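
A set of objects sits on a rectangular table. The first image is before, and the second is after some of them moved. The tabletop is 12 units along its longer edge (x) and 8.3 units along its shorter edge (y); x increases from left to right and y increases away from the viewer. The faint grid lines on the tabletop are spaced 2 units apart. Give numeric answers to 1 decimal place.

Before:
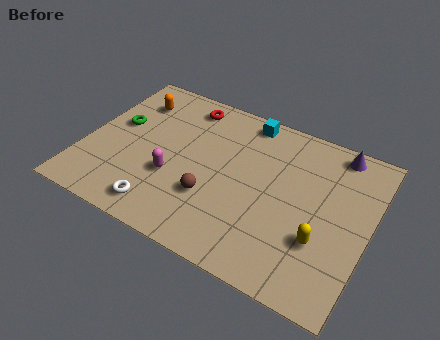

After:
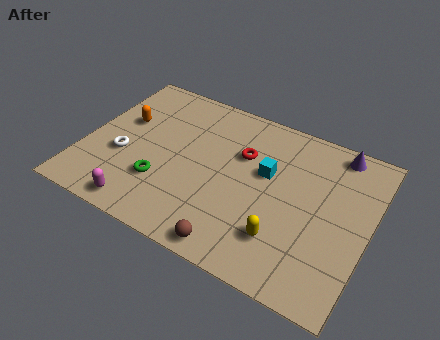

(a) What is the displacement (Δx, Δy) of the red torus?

(2.7, -1.6)

The red torus was at about (3.8, 7.1) and moved to about (6.5, 5.5).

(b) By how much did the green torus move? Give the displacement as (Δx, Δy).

(2.3, -2.3)

The green torus started near (1.2, 4.8) and ended near (3.5, 2.5).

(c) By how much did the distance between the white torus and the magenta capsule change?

+0.8

Before: roughly 1.8 units apart; after: 2.6. That's 0.8 units further apart.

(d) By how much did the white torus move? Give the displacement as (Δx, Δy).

(-2.0, 2.0)

The white torus started near (3.7, 1.2) and ended near (1.7, 3.2).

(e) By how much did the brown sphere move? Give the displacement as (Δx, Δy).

(1.3, -1.9)

The brown sphere started near (5.6, 2.7) and ended near (6.9, 0.8).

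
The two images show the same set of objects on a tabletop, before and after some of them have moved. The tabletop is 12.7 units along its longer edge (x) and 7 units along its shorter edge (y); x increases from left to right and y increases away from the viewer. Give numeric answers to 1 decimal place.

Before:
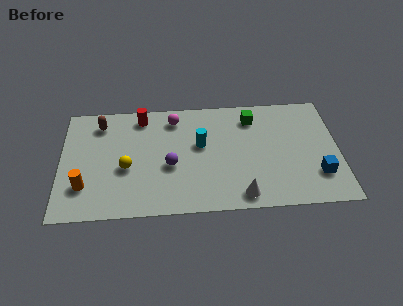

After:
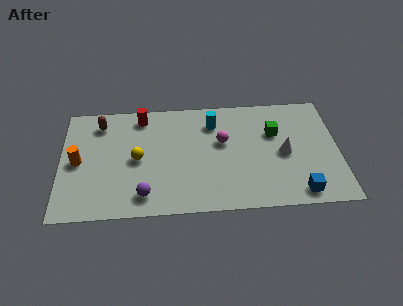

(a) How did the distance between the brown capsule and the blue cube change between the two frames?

-0.4

They were about 10.6 units apart before and 10.2 after — 0.4 units closer together.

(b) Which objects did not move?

the red cylinder and the brown capsule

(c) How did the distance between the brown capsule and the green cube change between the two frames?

+1.1

The distance was about 7.0 in the first image and 8.1 in the second, so they moved 1.1 units further apart.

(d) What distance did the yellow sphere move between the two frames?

0.7

From (3.0, 2.9) to (3.5, 3.4), the yellow sphere covered √(0.5² + 0.5²) ≈ 0.7 units.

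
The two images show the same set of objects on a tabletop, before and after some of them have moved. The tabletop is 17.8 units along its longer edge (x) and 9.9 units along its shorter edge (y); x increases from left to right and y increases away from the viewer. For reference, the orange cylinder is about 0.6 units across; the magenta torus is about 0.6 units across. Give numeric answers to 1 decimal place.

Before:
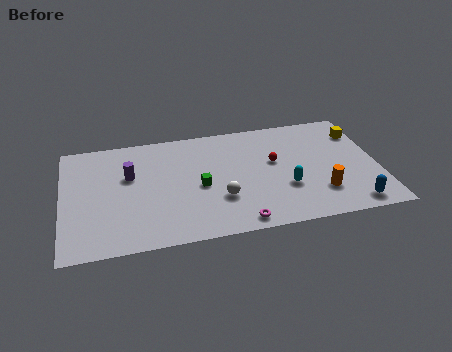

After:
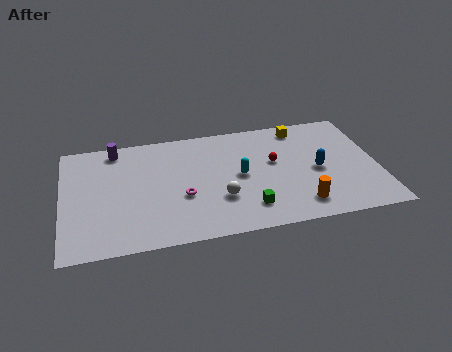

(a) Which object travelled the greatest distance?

the magenta torus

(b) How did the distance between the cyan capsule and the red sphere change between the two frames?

-0.3

The distance was about 2.5 in the first image and 2.2 in the second, so they moved 0.3 units closer together.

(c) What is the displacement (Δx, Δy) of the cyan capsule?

(-2.5, 1.6)

From the two frames, the cyan capsule sits at roughly (12.5, 3.4) before and (10.0, 5.0) after.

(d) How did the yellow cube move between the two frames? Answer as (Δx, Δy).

(-3.3, 1.1)

From the two frames, the yellow cube sits at roughly (17.0, 7.5) before and (13.7, 8.6) after.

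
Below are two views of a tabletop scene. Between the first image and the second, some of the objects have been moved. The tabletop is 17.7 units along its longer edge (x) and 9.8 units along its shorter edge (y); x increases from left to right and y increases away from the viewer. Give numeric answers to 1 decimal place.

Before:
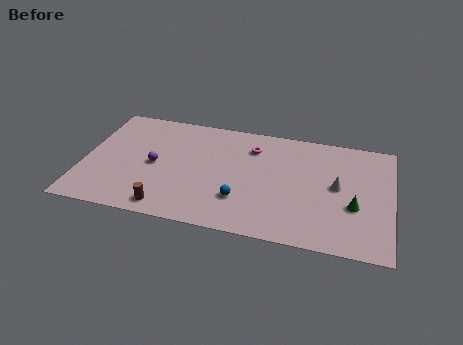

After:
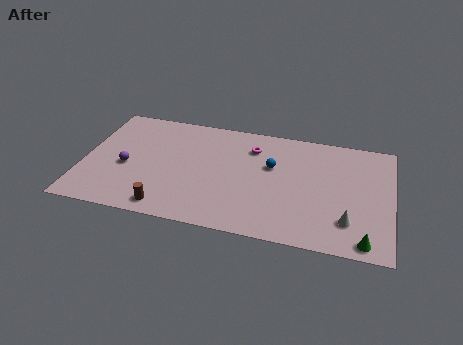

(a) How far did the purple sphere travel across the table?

1.7

The purple sphere was near (4.1, 4.7) before and (2.5, 4.2) after, so it travelled √(1.6² + 0.5²) ≈ 1.7 units.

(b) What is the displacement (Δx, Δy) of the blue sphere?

(1.6, 3.3)

The blue sphere was at about (9.2, 2.8) and moved to about (10.8, 6.1).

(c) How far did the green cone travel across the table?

2.8

The green cone moved from about (15.6, 3.7) to (16.3, 1.0), a distance of √(0.7² + 2.7²) ≈ 2.8.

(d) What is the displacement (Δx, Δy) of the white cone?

(0.7, -2.8)

The white cone was at about (14.6, 5.2) and moved to about (15.3, 2.4).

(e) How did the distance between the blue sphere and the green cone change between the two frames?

+1.0

The distance was about 6.5 in the first image and 7.5 in the second, so they moved 1.0 units further apart.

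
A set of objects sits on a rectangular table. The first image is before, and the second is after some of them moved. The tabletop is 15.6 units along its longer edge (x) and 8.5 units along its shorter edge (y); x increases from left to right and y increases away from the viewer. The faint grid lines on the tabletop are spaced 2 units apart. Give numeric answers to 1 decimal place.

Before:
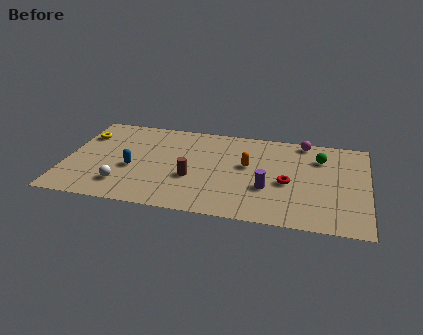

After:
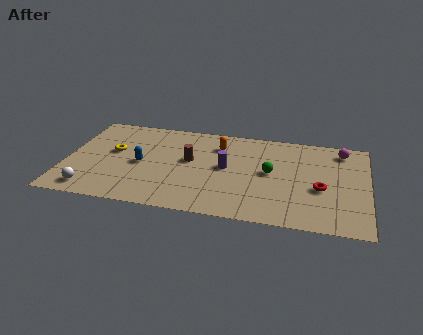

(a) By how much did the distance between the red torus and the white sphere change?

+3.3

The distance was about 8.6 in the first image and 11.9 in the second, so they moved 3.3 units further apart.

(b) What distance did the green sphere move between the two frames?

3.1

From (13.1, 6.3) to (10.6, 4.5), the green sphere covered √(2.5² + 1.8²) ≈ 3.1 units.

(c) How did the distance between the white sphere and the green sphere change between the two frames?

-1.2

The distance was about 10.9 in the first image and 9.7 in the second, so they moved 1.2 units closer together.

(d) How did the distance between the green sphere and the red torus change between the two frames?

-0.3

Before: roughly 3.1 units apart; after: 2.8. That's 0.3 units closer together.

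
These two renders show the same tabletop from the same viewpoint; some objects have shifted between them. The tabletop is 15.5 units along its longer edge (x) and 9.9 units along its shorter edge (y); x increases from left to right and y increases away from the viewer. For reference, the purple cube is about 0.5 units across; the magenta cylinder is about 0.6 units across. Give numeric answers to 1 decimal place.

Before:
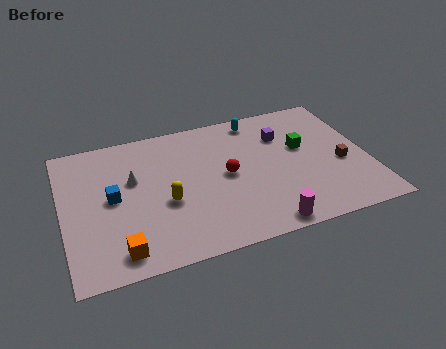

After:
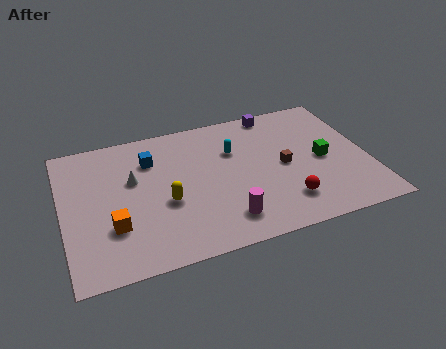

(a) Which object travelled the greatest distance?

the red sphere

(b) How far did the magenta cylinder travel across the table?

2.1

The magenta cylinder was near (9.8, 0.9) before and (7.9, 1.9) after, so it travelled √(1.9² + 1.0²) ≈ 2.1 units.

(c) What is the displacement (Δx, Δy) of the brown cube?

(-2.9, 0.7)

The brown cube was at about (14.1, 4.1) and moved to about (11.2, 4.8).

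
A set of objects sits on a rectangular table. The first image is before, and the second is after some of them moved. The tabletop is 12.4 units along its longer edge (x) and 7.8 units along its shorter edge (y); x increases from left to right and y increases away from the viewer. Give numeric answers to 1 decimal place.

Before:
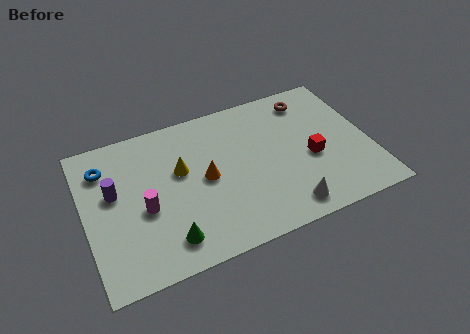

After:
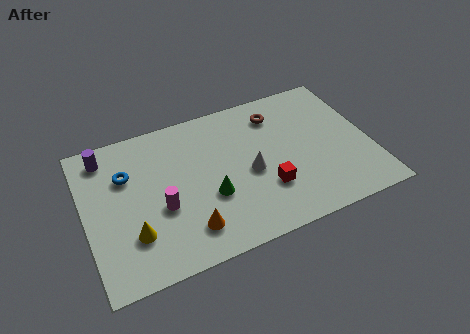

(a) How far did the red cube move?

2.3

The red cube moved from about (9.8, 3.3) to (7.7, 2.4), a distance of √(2.1² + 0.9²) ≈ 2.3.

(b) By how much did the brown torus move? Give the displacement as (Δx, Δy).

(-1.5, -0.3)

From the two frames, the brown torus sits at roughly (10.1, 6.5) before and (8.6, 6.2) after.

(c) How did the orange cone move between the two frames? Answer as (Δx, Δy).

(-1.0, -2.3)

From the two frames, the orange cone sits at roughly (5.2, 3.9) before and (4.2, 1.6) after.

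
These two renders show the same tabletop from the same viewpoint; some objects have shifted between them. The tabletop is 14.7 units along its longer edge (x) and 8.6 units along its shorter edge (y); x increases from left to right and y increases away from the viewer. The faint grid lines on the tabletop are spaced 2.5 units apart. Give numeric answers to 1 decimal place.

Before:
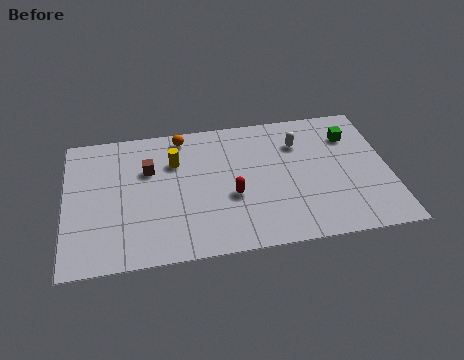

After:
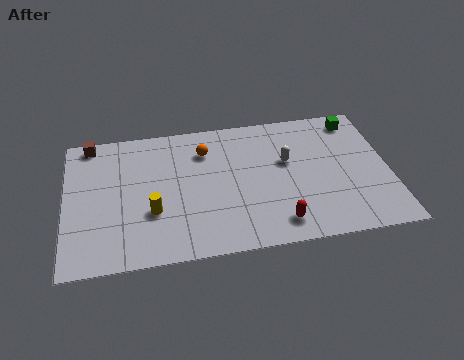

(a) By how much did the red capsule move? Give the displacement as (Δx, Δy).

(2.0, -2.0)

The red capsule started near (7.5, 3.4) and ended near (9.5, 1.4).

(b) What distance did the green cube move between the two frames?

1.0

The green cube was near (13.1, 6.4) before and (13.4, 7.4) after, so it travelled √(0.3² + 1.0²) ≈ 1.0 units.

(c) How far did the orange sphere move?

1.5

The orange sphere moved from about (5.4, 7.6) to (6.4, 6.5), a distance of √(1.0² + 1.1²) ≈ 1.5.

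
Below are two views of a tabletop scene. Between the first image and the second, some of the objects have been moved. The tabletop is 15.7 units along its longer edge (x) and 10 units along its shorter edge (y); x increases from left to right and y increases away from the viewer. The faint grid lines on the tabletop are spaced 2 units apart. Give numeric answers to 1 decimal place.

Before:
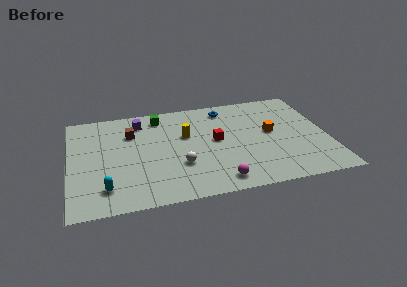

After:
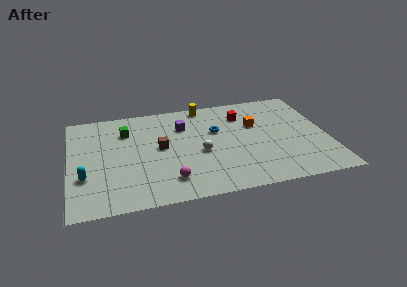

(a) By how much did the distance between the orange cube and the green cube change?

+0.6

The distance was about 7.4 in the first image and 8.0 in the second, so they moved 0.6 units further apart.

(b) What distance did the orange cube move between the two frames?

1.3

The orange cube was near (12.3, 5.4) before and (11.4, 6.4) after, so it travelled √(0.9² + 1.0²) ≈ 1.3 units.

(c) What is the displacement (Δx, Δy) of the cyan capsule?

(-1.2, 1.3)

From the two frames, the cyan capsule sits at roughly (2.1, 2.0) before and (0.9, 3.3) after.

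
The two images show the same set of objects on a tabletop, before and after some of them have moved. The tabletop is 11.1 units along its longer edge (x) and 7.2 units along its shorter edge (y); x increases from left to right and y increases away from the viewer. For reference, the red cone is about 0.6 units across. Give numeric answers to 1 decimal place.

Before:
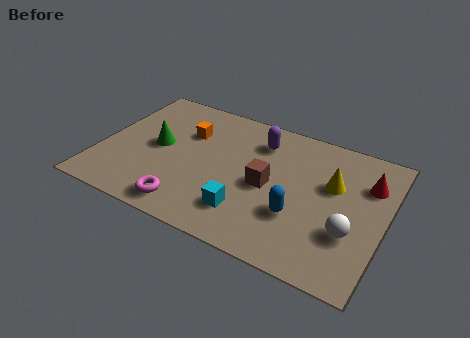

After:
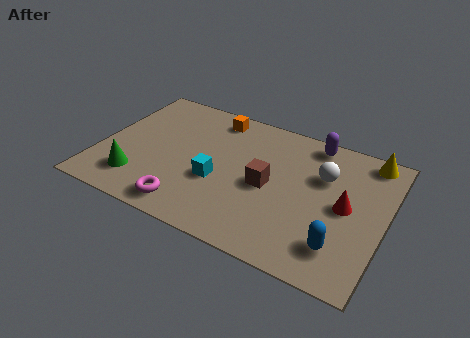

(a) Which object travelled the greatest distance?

the white sphere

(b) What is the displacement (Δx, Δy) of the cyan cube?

(-1.3, 1.1)

The cyan cube started near (6.0, 1.7) and ended near (4.7, 2.8).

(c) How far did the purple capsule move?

2.2

The purple capsule was near (6.0, 5.6) before and (8.0, 6.4) after, so it travelled √(2.0² + 0.8²) ≈ 2.2 units.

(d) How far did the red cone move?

1.7

The red cone moved from about (10.3, 5.1) to (9.6, 3.6), a distance of √(0.7² + 1.5²) ≈ 1.7.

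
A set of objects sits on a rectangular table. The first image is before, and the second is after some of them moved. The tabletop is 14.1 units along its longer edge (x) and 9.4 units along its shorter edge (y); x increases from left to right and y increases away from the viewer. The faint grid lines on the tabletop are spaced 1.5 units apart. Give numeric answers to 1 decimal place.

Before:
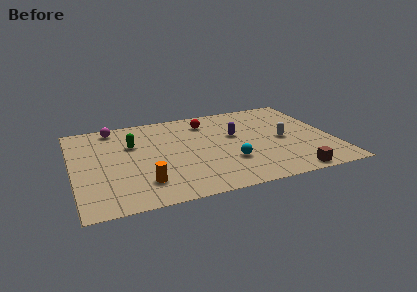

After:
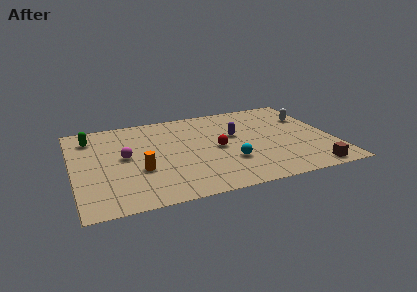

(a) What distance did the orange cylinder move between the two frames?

1.3

From (3.6, 2.1) to (3.5, 3.4), the orange cylinder covered √(0.1² + 1.3²) ≈ 1.3 units.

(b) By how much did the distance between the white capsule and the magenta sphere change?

+0.6

Before: roughly 9.8 units apart; after: 10.4. That's 0.6 units further apart.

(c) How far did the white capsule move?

2.7

From (11.4, 4.4) to (13.1, 6.5), the white capsule covered √(1.7² + 2.1²) ≈ 2.7 units.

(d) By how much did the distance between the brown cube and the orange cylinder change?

+1.4

Before: roughly 7.9 units apart; after: 9.3. That's 1.4 units further apart.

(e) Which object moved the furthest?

the magenta sphere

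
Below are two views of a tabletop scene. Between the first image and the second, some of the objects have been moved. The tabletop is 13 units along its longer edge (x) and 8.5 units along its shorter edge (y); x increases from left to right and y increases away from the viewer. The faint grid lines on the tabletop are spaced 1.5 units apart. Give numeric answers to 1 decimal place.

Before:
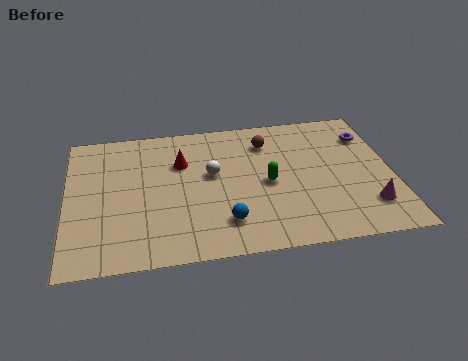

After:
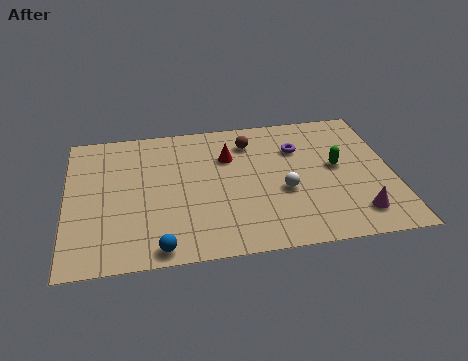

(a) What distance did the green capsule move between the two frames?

2.9

From (8.0, 4.0) to (10.8, 4.6), the green capsule covered √(2.8² + 0.6²) ≈ 2.9 units.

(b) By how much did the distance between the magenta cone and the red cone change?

-1.7

They were about 8.2 units apart before and 6.5 after — 1.7 units closer together.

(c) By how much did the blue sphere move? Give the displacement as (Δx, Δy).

(-2.6, -1.1)

From the two frames, the blue sphere sits at roughly (6.2, 1.9) before and (3.6, 0.8) after.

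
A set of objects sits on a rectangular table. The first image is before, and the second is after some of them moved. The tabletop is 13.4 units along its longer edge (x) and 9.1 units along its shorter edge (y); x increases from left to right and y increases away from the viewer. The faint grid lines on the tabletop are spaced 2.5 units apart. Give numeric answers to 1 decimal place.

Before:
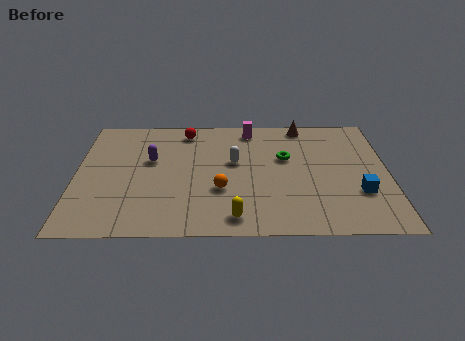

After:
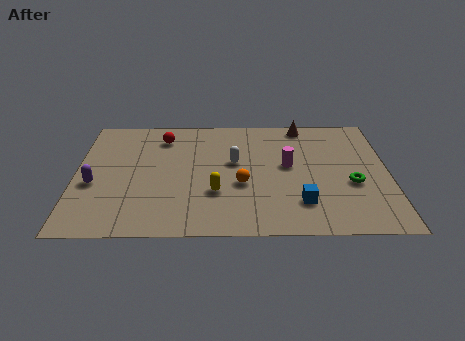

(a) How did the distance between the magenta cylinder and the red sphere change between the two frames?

+3.1

Before: roughly 2.8 units apart; after: 5.9. That's 3.1 units further apart.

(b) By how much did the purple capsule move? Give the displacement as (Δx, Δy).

(-2.4, -1.8)

From the two frames, the purple capsule sits at roughly (3.2, 5.5) before and (0.8, 3.7) after.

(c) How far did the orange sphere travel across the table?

1.0

The orange sphere was near (6.2, 3.2) before and (7.1, 3.6) after, so it travelled √(0.9² + 0.4²) ≈ 1.0 units.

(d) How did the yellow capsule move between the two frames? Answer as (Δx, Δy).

(-0.8, 1.8)

The yellow capsule was at about (6.8, 1.2) and moved to about (6.0, 3.0).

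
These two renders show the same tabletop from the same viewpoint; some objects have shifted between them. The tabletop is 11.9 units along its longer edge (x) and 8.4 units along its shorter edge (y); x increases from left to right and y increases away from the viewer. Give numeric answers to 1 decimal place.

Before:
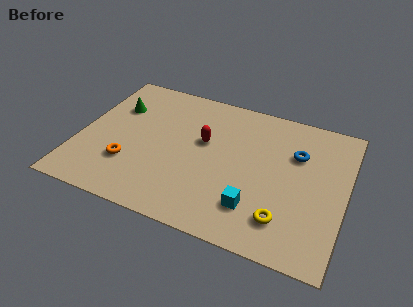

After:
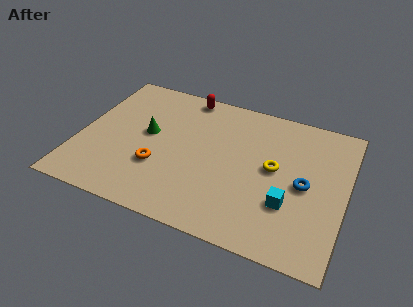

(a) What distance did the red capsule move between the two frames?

2.8

From (5.5, 5.0) to (4.4, 7.6), the red capsule covered √(1.1² + 2.6²) ≈ 2.8 units.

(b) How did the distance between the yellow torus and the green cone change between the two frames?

-3.2

They were about 8.9 units apart before and 5.7 after — 3.2 units closer together.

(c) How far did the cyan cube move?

1.6

The cyan cube moved from about (8.1, 2.0) to (9.5, 2.7), a distance of √(1.4² + 0.7²) ≈ 1.6.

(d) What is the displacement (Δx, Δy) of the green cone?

(1.6, -1.2)

The green cone was at about (1.4, 5.8) and moved to about (3.0, 4.6).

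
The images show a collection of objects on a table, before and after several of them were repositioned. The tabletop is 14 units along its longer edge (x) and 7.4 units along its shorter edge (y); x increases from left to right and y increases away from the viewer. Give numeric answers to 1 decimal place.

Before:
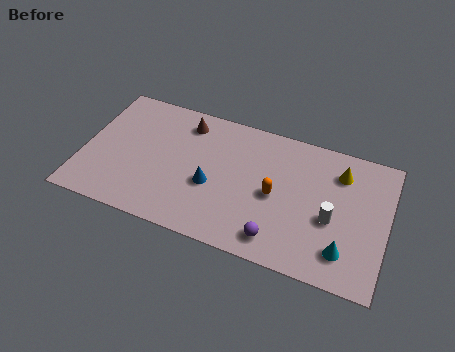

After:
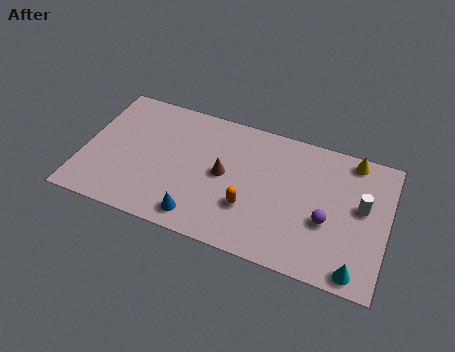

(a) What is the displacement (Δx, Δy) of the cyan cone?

(0.6, -0.8)

The cyan cone was at about (12.2, 1.6) and moved to about (12.8, 0.8).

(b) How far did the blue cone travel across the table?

1.9

From (6.0, 3.0) to (5.6, 1.1), the blue cone covered √(0.4² + 1.9²) ≈ 1.9 units.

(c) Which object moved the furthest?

the brown cone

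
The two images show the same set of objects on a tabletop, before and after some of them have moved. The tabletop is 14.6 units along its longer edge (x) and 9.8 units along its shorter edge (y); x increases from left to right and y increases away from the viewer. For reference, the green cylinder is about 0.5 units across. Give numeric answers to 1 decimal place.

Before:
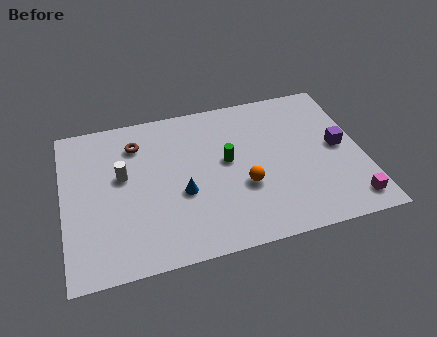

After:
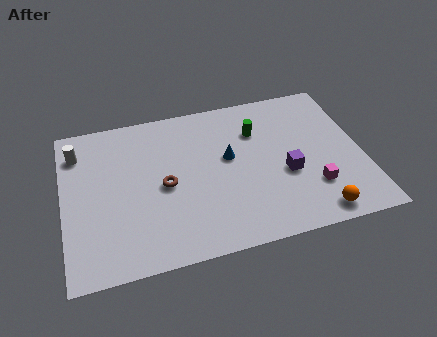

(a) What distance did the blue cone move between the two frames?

2.9

The blue cone was near (5.7, 3.9) before and (8.1, 5.6) after, so it travelled √(2.4² + 1.7²) ≈ 2.9 units.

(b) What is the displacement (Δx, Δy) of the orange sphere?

(3.3, -2.5)

The orange sphere was at about (8.7, 3.6) and moved to about (12.0, 1.1).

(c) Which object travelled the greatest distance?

the orange sphere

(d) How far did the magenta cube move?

2.1

The magenta cube was near (13.7, 1.4) before and (12.0, 2.7) after, so it travelled √(1.7² + 1.3²) ≈ 2.1 units.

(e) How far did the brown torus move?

3.2

The brown torus moved from about (3.7, 7.6) to (4.9, 4.6), a distance of √(1.2² + 3.0²) ≈ 3.2.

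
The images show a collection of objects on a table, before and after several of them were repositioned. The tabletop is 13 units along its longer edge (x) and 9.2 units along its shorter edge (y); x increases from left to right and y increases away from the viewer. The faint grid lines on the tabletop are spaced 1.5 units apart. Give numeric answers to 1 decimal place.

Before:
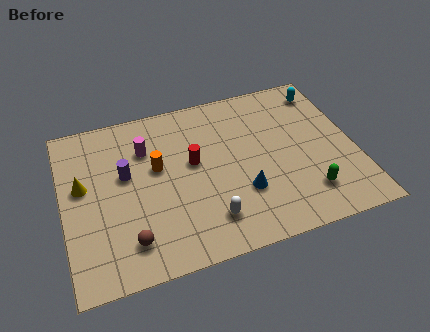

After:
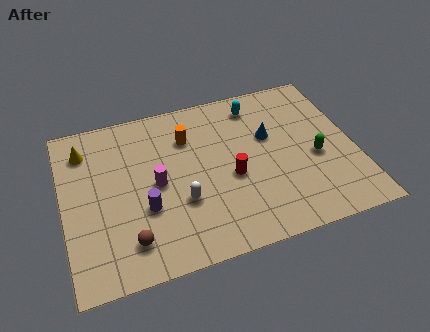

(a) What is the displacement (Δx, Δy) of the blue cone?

(1.5, 2.8)

The blue cone started near (7.8, 2.9) and ended near (9.3, 5.7).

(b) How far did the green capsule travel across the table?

2.0

From (10.6, 2.0) to (11.2, 3.9), the green capsule covered √(0.6² + 1.9²) ≈ 2.0 units.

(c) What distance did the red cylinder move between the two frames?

2.1

The red cylinder moved from about (5.8, 5.2) to (7.4, 3.9), a distance of √(1.6² + 1.3²) ≈ 2.1.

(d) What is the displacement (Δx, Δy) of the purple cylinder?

(0.7, -2.1)

From the two frames, the purple cylinder sits at roughly (2.8, 5.4) before and (3.5, 3.3) after.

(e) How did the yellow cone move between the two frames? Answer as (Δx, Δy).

(0.2, 2.0)

The yellow cone was at about (0.9, 5.3) and moved to about (1.1, 7.3).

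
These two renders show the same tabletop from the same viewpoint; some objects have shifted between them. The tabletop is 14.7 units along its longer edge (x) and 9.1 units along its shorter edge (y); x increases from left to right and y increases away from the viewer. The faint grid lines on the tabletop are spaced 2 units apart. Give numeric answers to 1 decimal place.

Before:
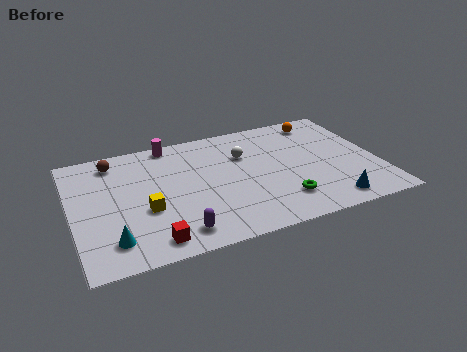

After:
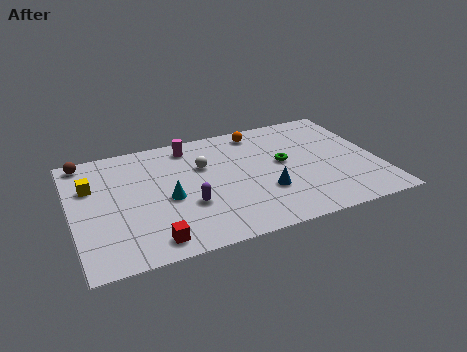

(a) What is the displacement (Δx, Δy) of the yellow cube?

(-2.4, 2.6)

The yellow cube was at about (3.4, 3.5) and moved to about (1.0, 6.1).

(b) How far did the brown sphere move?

1.5

The brown sphere moved from about (2.2, 7.7) to (0.8, 8.2), a distance of √(1.4² + 0.5²) ≈ 1.5.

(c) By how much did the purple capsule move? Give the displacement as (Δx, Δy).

(0.7, 1.8)

The purple capsule was at about (4.7, 1.4) and moved to about (5.4, 3.2).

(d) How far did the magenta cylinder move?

1.0

From (5.0, 8.3) to (5.9, 7.8), the magenta cylinder covered √(0.9² + 0.5²) ≈ 1.0 units.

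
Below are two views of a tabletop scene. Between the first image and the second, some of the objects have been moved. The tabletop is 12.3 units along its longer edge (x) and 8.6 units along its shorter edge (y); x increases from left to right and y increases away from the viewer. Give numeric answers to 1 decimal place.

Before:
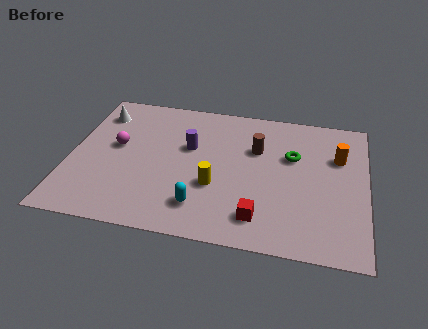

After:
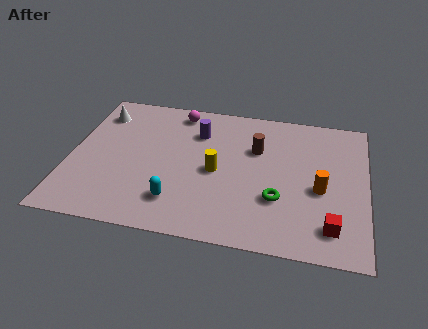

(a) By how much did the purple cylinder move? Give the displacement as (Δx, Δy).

(0.3, 1.0)

The purple cylinder started near (4.9, 5.3) and ended near (5.2, 6.3).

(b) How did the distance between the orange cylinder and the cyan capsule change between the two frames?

-0.7

They were about 6.8 units apart before and 6.1 after — 0.7 units closer together.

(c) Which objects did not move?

the brown cylinder and the white cone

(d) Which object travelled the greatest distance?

the magenta sphere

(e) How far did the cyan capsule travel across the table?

1.0

The cyan capsule was near (5.6, 1.8) before and (4.6, 1.9) after, so it travelled √(1.0² + 0.1²) ≈ 1.0 units.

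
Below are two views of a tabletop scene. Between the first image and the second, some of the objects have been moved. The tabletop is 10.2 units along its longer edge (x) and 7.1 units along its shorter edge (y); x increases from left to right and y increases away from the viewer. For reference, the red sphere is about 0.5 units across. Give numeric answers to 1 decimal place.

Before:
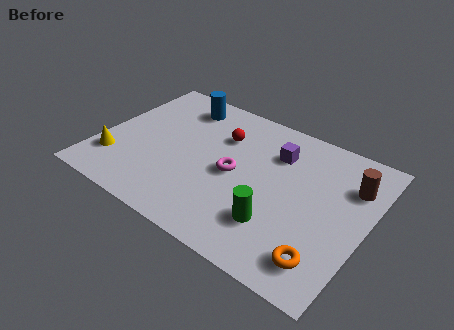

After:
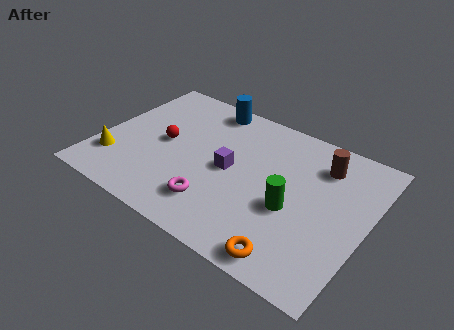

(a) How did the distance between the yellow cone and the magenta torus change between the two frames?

-0.7

The distance was about 4.7 in the first image and 4.0 in the second, so they moved 0.7 units closer together.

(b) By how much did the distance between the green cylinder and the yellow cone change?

+0.5

Before: roughly 6.3 units apart; after: 6.8. That's 0.5 units further apart.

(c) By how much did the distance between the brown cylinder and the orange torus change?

+0.9

Before: roughly 3.8 units apart; after: 4.7. That's 0.9 units further apart.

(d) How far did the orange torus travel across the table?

1.2

The orange torus moved from about (9.0, 1.3) to (7.9, 0.8), a distance of √(1.1² + 0.5²) ≈ 1.2.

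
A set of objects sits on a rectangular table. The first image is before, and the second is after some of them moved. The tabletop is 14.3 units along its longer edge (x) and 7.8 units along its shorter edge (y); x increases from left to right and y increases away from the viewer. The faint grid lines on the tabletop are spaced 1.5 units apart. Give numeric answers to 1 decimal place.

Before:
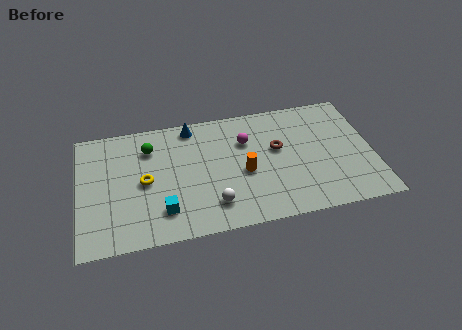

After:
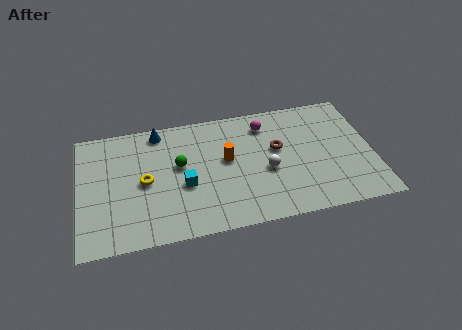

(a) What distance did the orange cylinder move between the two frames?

1.3

The orange cylinder was near (8.0, 3.4) before and (7.2, 4.4) after, so it travelled √(0.8² + 1.0²) ≈ 1.3 units.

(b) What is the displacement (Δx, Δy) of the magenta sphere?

(1.0, 0.9)

From the two frames, the magenta sphere sits at roughly (8.2, 5.4) before and (9.2, 6.3) after.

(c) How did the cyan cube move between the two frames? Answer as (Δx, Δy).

(1.1, 1.4)

The cyan cube started near (4.0, 1.8) and ended near (5.1, 3.2).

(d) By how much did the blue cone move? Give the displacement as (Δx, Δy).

(-1.6, 0.0)

The blue cone was at about (5.6, 6.9) and moved to about (4.0, 6.9).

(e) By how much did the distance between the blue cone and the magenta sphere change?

+2.2

They were about 3.0 units apart before and 5.2 after — 2.2 units further apart.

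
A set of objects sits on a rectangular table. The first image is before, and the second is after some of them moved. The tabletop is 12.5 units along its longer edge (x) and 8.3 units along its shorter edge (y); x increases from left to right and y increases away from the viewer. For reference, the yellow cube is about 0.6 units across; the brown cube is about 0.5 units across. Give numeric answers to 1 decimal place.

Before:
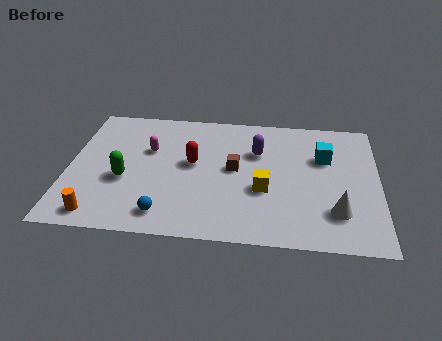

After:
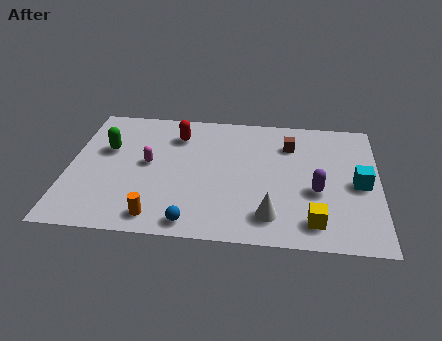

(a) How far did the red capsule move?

1.9

The red capsule moved from about (5.0, 4.6) to (4.3, 6.4), a distance of √(0.7² + 1.8²) ≈ 1.9.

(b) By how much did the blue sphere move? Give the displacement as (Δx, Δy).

(1.1, -0.4)

The blue sphere was at about (4.0, 1.3) and moved to about (5.1, 0.9).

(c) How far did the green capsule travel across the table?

2.1

The green capsule moved from about (2.3, 3.3) to (1.5, 5.2), a distance of √(0.8² + 1.9²) ≈ 2.1.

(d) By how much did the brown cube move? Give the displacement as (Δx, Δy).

(2.2, 1.8)

The brown cube was at about (6.7, 4.4) and moved to about (8.9, 6.2).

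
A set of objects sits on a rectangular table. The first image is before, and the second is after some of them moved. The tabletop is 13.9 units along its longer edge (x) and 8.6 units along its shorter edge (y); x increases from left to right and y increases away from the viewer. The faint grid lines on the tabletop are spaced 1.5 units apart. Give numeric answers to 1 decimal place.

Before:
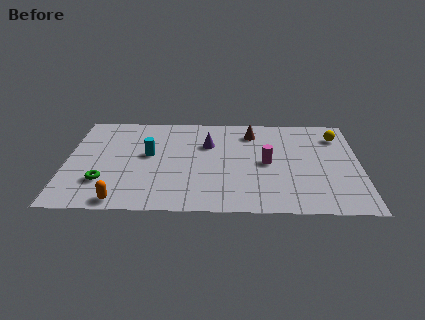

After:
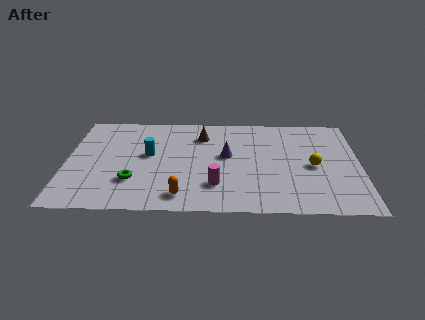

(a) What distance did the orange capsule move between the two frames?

2.8

From (2.7, 0.8) to (5.5, 1.3), the orange capsule covered √(2.8² + 0.5²) ≈ 2.8 units.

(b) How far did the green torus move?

1.4

The green torus was near (1.8, 2.4) before and (3.2, 2.5) after, so it travelled √(1.4² + 0.1²) ≈ 1.4 units.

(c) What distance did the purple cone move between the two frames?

1.3

The purple cone moved from about (6.7, 5.8) to (7.6, 4.8), a distance of √(0.9² + 1.0²) ≈ 1.3.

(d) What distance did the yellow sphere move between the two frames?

3.0

The yellow sphere moved from about (12.9, 6.7) to (11.7, 4.0), a distance of √(1.2² + 2.7²) ≈ 3.0.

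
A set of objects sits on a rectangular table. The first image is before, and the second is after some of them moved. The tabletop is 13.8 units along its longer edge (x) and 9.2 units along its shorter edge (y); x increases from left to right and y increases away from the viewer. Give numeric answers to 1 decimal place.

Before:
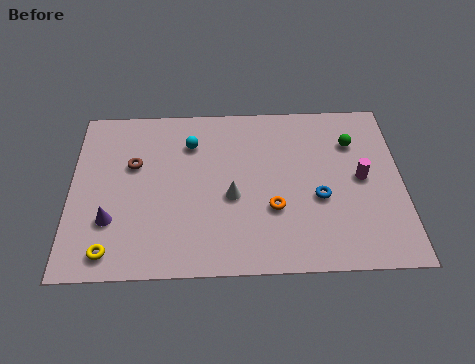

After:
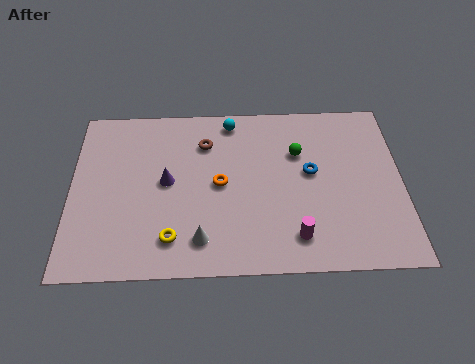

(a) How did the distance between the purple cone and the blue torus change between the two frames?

-2.6

They were about 8.6 units apart before and 6.0 after — 2.6 units closer together.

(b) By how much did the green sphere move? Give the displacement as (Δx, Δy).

(-2.3, -0.5)

The green sphere was at about (11.8, 6.7) and moved to about (9.5, 6.2).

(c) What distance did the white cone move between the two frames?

2.6

The white cone was near (6.7, 3.9) before and (5.4, 1.7) after, so it travelled √(1.3² + 2.2²) ≈ 2.6 units.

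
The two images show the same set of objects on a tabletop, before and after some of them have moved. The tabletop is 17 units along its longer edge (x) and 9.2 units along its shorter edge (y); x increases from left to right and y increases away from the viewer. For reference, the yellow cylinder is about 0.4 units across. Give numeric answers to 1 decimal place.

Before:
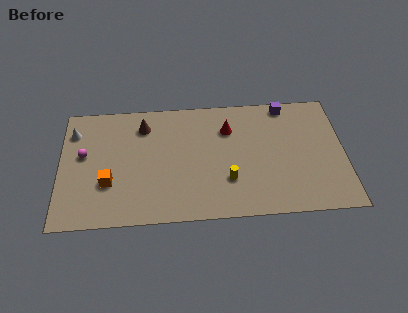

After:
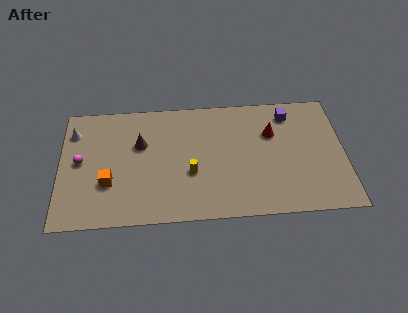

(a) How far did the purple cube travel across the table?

0.7

From (13.6, 8.3) to (13.8, 7.6), the purple cube covered √(0.2² + 0.7²) ≈ 0.7 units.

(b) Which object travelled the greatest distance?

the red cone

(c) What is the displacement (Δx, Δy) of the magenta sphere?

(-0.2, -0.5)

From the two frames, the magenta sphere sits at roughly (1.4, 5.3) before and (1.2, 4.8) after.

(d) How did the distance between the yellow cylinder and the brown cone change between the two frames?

-2.9

Before: roughly 6.7 units apart; after: 3.8. That's 2.9 units closer together.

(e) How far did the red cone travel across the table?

2.6

The red cone was near (10.1, 6.7) before and (12.7, 6.2) after, so it travelled √(2.6² + 0.5²) ≈ 2.6 units.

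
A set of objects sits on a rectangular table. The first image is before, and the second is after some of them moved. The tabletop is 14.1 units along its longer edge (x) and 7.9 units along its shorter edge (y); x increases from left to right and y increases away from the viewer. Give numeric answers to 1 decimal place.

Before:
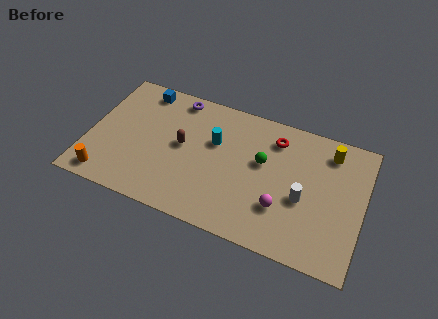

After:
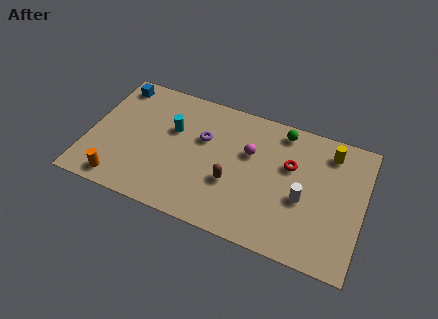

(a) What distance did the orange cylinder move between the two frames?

0.7

The orange cylinder moved from about (1.2, 1.0) to (1.9, 1.0), a distance of √(0.7² + 0.0²) ≈ 0.7.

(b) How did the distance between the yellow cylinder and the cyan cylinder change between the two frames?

+2.1

They were about 6.0 units apart before and 8.1 after — 2.1 units further apart.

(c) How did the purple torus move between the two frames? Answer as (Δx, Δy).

(1.6, -2.0)

From the two frames, the purple torus sits at roughly (4.2, 7.0) before and (5.8, 5.0) after.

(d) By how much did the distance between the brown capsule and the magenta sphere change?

-3.4

Before: roughly 5.6 units apart; after: 2.2. That's 3.4 units closer together.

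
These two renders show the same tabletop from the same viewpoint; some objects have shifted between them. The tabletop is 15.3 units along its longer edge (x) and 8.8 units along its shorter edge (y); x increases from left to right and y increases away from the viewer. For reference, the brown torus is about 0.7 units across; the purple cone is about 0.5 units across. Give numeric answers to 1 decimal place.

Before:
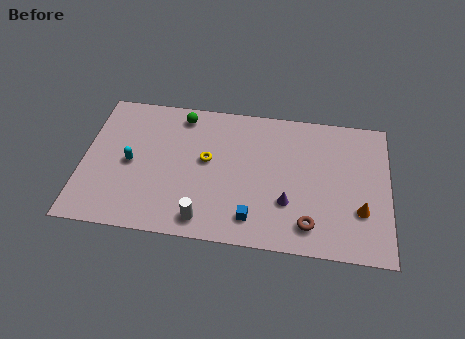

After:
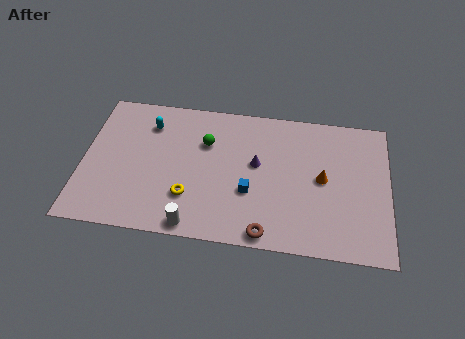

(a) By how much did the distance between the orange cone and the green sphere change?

-4.2

The distance was about 10.3 in the first image and 6.1 in the second, so they moved 4.2 units closer together.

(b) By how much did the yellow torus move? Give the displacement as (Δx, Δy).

(-0.8, -2.4)

The yellow torus was at about (6.2, 4.9) and moved to about (5.4, 2.5).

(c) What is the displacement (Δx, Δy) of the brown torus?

(-2.1, -0.8)

The brown torus started near (11.4, 1.6) and ended near (9.3, 0.8).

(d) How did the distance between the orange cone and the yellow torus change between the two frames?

-1.1

They were about 8.0 units apart before and 6.9 after — 1.1 units closer together.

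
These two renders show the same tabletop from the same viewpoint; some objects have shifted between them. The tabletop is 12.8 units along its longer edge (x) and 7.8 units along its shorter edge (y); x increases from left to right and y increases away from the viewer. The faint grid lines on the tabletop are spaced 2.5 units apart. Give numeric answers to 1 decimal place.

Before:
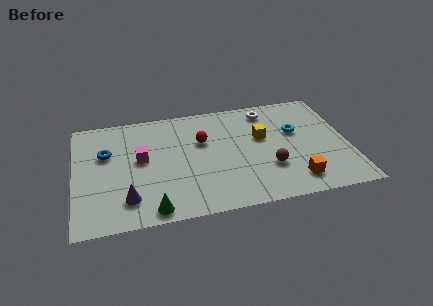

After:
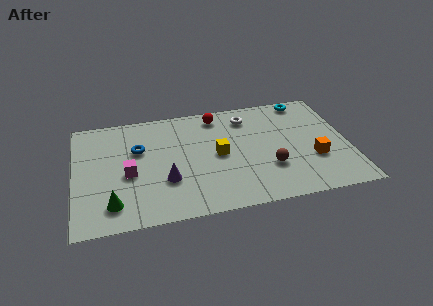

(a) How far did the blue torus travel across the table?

1.5

The blue torus moved from about (1.5, 5.0) to (3.0, 5.0), a distance of √(1.5² + 0.0²) ≈ 1.5.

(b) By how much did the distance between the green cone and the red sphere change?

+2.4

Before: roughly 4.9 units apart; after: 7.3. That's 2.4 units further apart.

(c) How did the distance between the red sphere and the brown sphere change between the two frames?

+0.8

Before: roughly 3.9 units apart; after: 4.7. That's 0.8 units further apart.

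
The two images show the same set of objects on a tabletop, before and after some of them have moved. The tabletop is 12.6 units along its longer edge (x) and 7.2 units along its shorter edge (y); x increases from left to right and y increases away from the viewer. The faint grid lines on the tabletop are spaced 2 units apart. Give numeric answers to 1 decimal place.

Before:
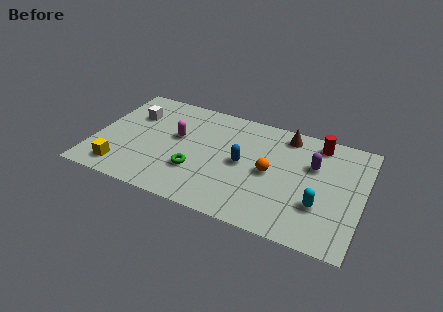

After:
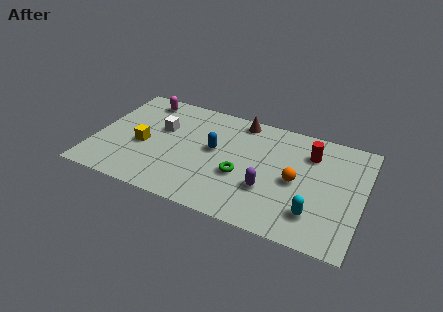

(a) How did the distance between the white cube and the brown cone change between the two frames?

-3.2

They were about 7.3 units apart before and 4.1 after — 3.2 units closer together.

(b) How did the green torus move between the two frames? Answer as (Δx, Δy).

(2.1, 0.5)

The green torus started near (4.9, 2.3) and ended near (7.0, 2.8).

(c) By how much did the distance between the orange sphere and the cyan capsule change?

-0.7

The distance was about 2.7 in the first image and 2.0 in the second, so they moved 0.7 units closer together.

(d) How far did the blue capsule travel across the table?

1.5

The blue capsule moved from about (7.0, 3.6) to (5.6, 4.0), a distance of √(1.4² + 0.4²) ≈ 1.5.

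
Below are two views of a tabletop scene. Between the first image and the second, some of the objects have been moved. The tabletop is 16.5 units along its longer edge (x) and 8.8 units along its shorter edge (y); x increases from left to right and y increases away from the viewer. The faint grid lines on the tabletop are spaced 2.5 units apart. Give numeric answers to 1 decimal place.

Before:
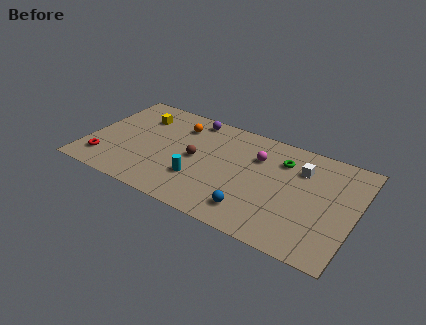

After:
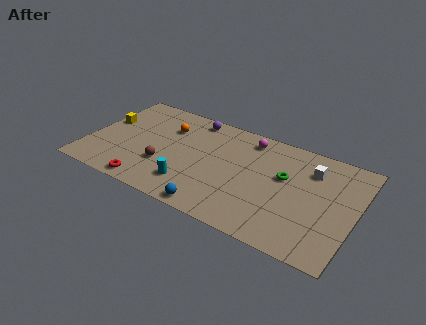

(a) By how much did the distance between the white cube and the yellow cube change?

+2.7

Before: roughly 10.2 units apart; after: 12.9. That's 2.7 units further apart.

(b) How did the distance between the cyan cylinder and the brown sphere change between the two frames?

+0.3

The distance was about 1.7 in the first image and 2.0 in the second, so they moved 0.3 units further apart.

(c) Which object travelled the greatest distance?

the red torus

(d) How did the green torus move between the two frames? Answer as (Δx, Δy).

(0.3, -1.3)

The green torus started near (11.8, 6.6) and ended near (12.1, 5.3).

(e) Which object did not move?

the purple sphere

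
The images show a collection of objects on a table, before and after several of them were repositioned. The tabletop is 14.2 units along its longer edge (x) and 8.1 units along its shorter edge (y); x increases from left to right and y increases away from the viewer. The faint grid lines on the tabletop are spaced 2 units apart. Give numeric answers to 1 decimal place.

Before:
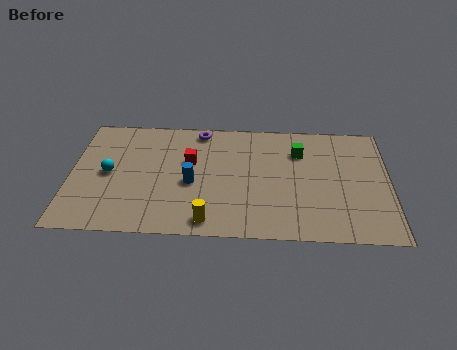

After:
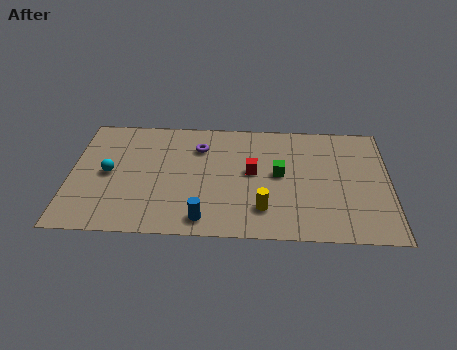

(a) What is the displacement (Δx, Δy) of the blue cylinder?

(0.6, -2.4)

From the two frames, the blue cylinder sits at roughly (5.4, 3.5) before and (6.0, 1.1) after.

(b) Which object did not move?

the cyan sphere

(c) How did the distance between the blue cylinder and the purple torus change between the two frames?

+1.2

Before: roughly 3.7 units apart; after: 4.9. That's 1.2 units further apart.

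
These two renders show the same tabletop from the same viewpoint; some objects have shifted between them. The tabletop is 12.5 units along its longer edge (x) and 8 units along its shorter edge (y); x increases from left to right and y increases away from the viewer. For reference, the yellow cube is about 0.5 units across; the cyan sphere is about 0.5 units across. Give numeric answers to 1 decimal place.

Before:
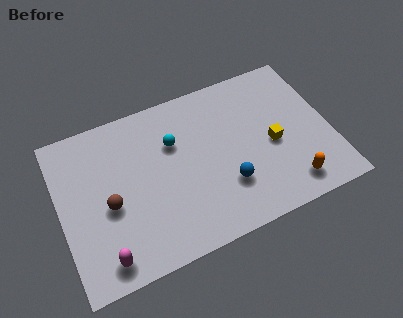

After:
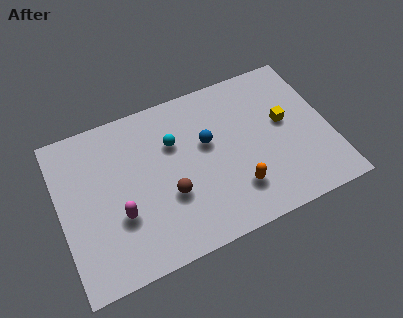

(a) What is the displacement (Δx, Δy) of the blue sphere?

(-0.6, 2.4)

From the two frames, the blue sphere sits at roughly (7.5, 2.4) before and (6.9, 4.8) after.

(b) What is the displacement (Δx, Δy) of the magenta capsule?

(0.9, 1.7)

The magenta capsule started near (1.7, 1.1) and ended near (2.6, 2.8).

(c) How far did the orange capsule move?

2.5

From (10.3, 1.3) to (7.9, 2.0), the orange capsule covered √(2.4² + 0.7²) ≈ 2.5 units.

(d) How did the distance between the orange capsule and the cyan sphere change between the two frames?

-2.2

The distance was about 6.4 in the first image and 4.2 in the second, so they moved 2.2 units closer together.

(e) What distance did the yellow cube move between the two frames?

1.1

The yellow cube was near (9.8, 3.6) before and (10.5, 4.5) after, so it travelled √(0.7² + 0.9²) ≈ 1.1 units.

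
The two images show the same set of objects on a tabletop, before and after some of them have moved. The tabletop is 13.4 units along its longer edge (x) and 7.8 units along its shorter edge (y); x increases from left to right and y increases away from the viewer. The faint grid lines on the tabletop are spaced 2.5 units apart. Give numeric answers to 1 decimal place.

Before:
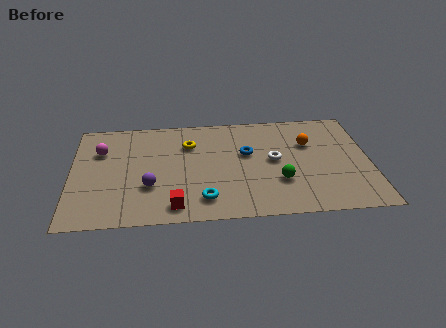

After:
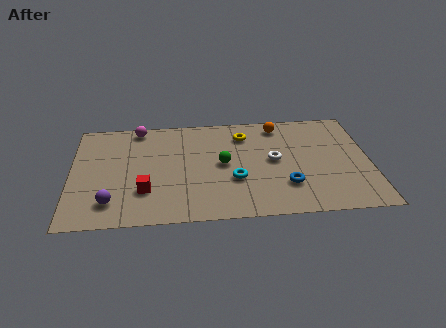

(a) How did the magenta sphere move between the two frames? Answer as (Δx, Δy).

(1.7, 1.6)

From the two frames, the magenta sphere sits at roughly (1.3, 5.4) before and (3.0, 7.0) after.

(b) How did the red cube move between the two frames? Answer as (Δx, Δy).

(-1.3, 1.2)

The red cube was at about (4.6, 1.1) and moved to about (3.3, 2.3).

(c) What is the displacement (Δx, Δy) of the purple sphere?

(-1.7, -1.0)

The purple sphere was at about (3.5, 2.6) and moved to about (1.8, 1.6).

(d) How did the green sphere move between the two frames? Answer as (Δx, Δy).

(-2.5, 1.5)

From the two frames, the green sphere sits at roughly (9.3, 2.5) before and (6.8, 4.0) after.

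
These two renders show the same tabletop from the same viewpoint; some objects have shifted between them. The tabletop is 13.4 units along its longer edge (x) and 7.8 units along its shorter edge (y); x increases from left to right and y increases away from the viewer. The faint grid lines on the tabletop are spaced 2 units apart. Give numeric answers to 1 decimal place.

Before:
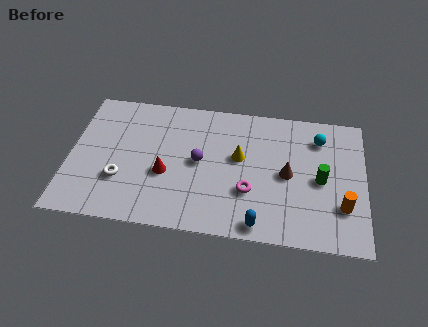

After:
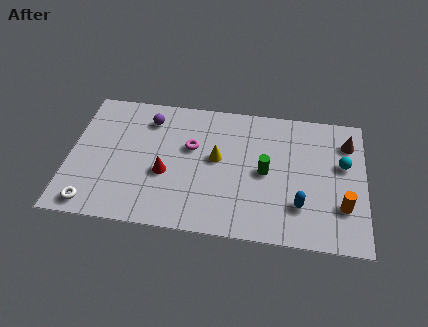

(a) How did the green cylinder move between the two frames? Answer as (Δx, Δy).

(-2.5, 0.1)

The green cylinder was at about (11.4, 3.7) and moved to about (8.9, 3.8).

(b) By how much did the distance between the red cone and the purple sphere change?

+1.5

The distance was about 1.7 in the first image and 3.2 in the second, so they moved 1.5 units further apart.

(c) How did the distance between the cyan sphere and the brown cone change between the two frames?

-1.4

Before: roughly 2.7 units apart; after: 1.3. That's 1.4 units closer together.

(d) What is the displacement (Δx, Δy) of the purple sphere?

(-2.4, 2.2)

From the two frames, the purple sphere sits at roughly (5.9, 4.0) before and (3.5, 6.2) after.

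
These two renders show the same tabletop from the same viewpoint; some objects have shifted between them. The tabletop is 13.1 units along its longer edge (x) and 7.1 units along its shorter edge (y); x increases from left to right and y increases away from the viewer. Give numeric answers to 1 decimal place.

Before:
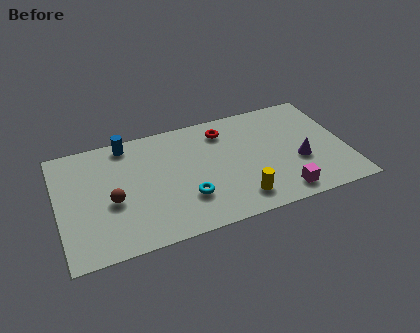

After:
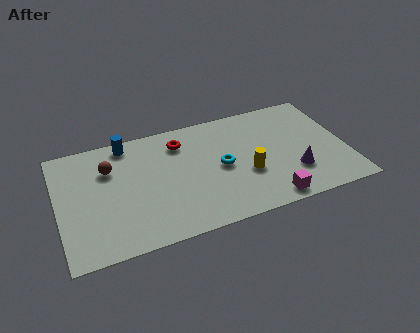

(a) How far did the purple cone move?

0.7

From (10.9, 2.7) to (10.6, 2.1), the purple cone covered √(0.3² + 0.6²) ≈ 0.7 units.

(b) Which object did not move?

the blue cylinder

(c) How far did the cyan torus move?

2.2

The cyan torus was near (5.7, 2.1) before and (7.4, 3.5) after, so it travelled √(1.7² + 1.4²) ≈ 2.2 units.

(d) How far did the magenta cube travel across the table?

0.6

The magenta cube was near (9.9, 1.0) before and (9.3, 0.8) after, so it travelled √(0.6² + 0.2²) ≈ 0.6 units.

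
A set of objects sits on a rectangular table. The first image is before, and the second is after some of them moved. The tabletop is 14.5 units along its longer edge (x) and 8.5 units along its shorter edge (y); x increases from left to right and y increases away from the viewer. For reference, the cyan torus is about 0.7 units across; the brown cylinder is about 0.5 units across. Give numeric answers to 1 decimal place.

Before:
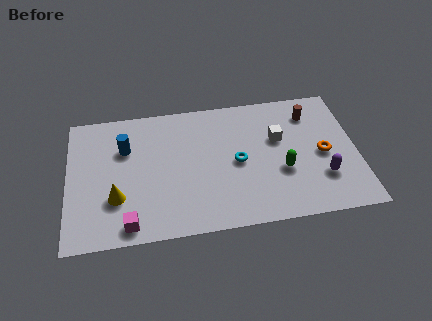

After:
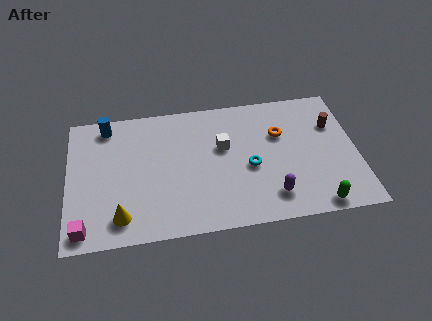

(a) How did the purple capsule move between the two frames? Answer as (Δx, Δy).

(-2.6, -0.8)

From the two frames, the purple capsule sits at roughly (12.7, 2.5) before and (10.1, 1.7) after.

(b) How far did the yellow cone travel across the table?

1.2

The yellow cone was near (2.4, 2.7) before and (2.6, 1.5) after, so it travelled √(0.2² + 1.2²) ≈ 1.2 units.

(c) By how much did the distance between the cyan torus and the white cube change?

-0.4

Before: roughly 2.4 units apart; after: 2.0. That's 0.4 units closer together.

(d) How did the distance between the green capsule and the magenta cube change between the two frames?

+3.5

Before: roughly 8.0 units apart; after: 11.5. That's 3.5 units further apart.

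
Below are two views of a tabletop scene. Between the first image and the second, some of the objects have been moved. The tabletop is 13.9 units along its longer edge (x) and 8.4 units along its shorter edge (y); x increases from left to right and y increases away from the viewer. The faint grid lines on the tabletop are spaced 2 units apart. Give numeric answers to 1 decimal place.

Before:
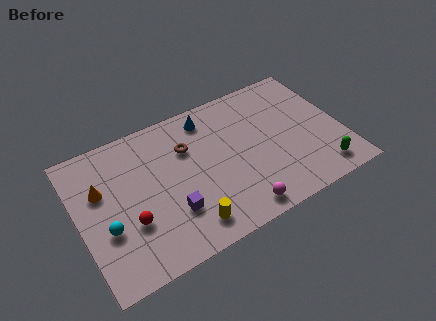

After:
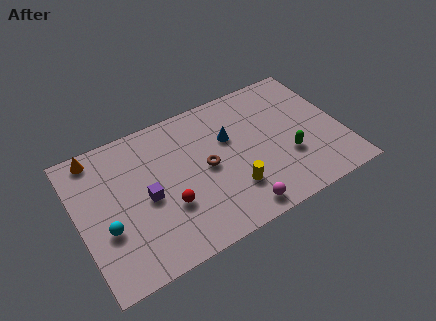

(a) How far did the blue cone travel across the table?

1.9

The blue cone moved from about (7.2, 7.1) to (8.1, 5.4), a distance of √(0.9² + 1.7²) ≈ 1.9.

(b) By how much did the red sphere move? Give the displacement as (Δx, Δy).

(2.0, 0.0)

The red sphere was at about (2.5, 2.9) and moved to about (4.5, 2.9).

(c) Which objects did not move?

the magenta sphere and the cyan sphere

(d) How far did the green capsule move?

2.2

The green capsule was near (12.4, 1.3) before and (10.9, 2.9) after, so it travelled √(1.5² + 1.6²) ≈ 2.2 units.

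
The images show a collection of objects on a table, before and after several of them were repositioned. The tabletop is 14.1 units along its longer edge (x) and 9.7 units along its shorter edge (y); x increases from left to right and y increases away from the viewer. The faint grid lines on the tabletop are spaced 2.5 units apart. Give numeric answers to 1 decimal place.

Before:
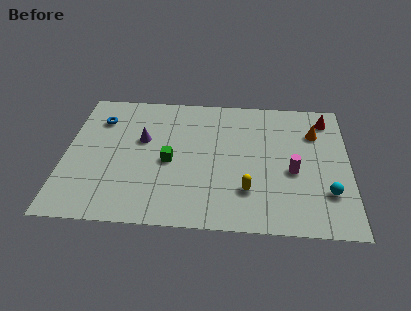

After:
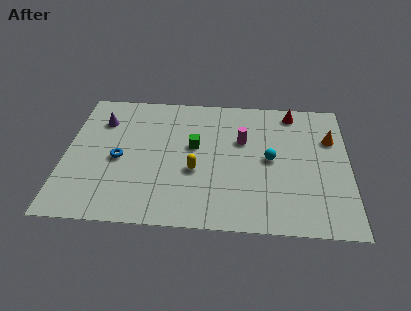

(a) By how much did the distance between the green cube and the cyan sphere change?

-4.1

Before: roughly 8.0 units apart; after: 3.9. That's 4.1 units closer together.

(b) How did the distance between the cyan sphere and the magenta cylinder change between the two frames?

-0.3

Before: roughly 2.2 units apart; after: 1.9. That's 0.3 units closer together.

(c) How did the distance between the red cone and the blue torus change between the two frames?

-1.9

The distance was about 11.4 in the first image and 9.5 in the second, so they moved 1.9 units closer together.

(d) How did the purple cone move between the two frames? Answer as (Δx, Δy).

(-2.1, 1.3)

The purple cone started near (3.8, 5.9) and ended near (1.7, 7.2).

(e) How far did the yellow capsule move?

2.9

From (9.1, 2.6) to (6.5, 3.8), the yellow capsule covered √(2.6² + 1.2²) ≈ 2.9 units.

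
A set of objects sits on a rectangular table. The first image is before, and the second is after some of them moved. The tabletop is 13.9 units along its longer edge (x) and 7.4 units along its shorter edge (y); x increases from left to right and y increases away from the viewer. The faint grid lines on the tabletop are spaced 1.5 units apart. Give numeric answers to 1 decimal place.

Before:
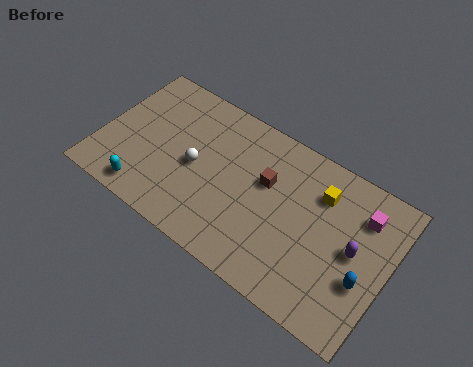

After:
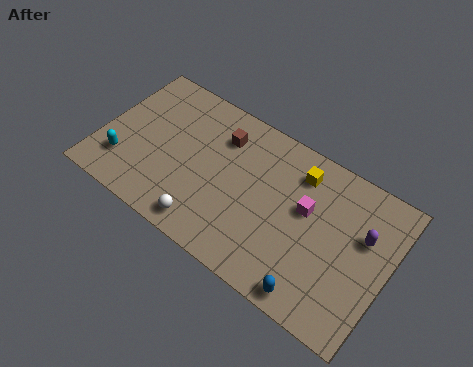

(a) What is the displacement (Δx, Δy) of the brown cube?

(-2.4, 1.0)

The brown cube started near (7.9, 4.6) and ended near (5.5, 5.6).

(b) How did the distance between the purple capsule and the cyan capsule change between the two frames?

+1.5

They were about 10.1 units apart before and 11.6 after — 1.5 units further apart.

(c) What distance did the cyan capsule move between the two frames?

1.6

The cyan capsule was near (2.6, 1.0) before and (1.3, 1.9) after, so it travelled √(1.3² + 0.9²) ≈ 1.6 units.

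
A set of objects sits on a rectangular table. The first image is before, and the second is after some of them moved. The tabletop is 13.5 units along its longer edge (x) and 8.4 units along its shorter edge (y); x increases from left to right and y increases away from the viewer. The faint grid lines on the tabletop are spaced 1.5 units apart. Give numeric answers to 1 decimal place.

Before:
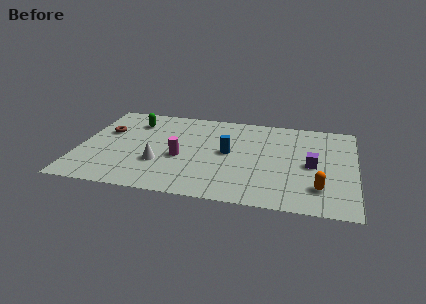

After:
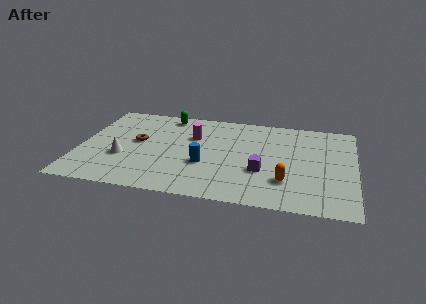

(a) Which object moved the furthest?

the purple cube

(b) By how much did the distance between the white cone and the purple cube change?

-0.7

They were about 7.5 units apart before and 6.8 after — 0.7 units closer together.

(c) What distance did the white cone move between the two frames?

1.8

The white cone was near (4.0, 2.8) before and (2.2, 3.0) after, so it travelled √(1.8² + 0.2²) ≈ 1.8 units.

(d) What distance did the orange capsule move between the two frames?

1.6

The orange capsule moved from about (11.8, 2.0) to (10.2, 2.3), a distance of √(1.6² + 0.3²) ≈ 1.6.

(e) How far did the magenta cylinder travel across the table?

2.2

The magenta cylinder moved from about (5.0, 3.5) to (5.5, 5.6), a distance of √(0.5² + 2.1²) ≈ 2.2.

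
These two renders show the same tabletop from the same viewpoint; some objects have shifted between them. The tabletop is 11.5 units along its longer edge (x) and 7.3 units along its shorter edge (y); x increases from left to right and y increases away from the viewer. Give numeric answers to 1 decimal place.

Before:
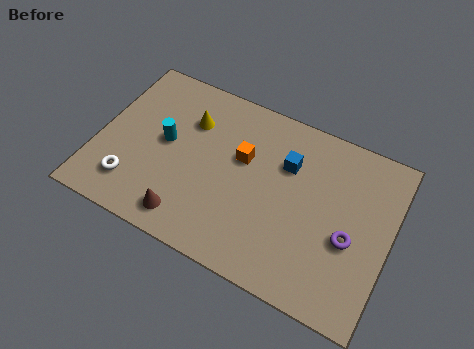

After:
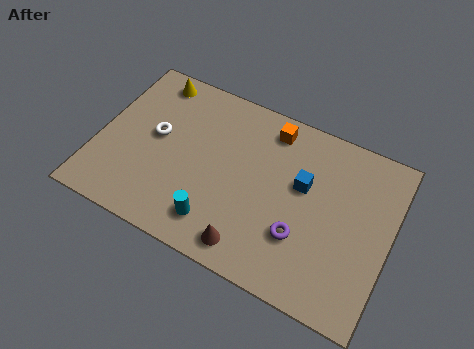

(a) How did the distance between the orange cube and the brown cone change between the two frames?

+1.4

Before: roughly 3.8 units apart; after: 5.2. That's 1.4 units further apart.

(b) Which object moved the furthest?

the cyan cylinder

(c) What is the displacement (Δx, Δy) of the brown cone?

(2.5, -0.1)

From the two frames, the brown cone sits at roughly (3.9, 1.1) before and (6.4, 1.0) after.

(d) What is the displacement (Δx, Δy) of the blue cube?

(0.7, -0.6)

The blue cube started near (7.3, 5.0) and ended near (8.0, 4.4).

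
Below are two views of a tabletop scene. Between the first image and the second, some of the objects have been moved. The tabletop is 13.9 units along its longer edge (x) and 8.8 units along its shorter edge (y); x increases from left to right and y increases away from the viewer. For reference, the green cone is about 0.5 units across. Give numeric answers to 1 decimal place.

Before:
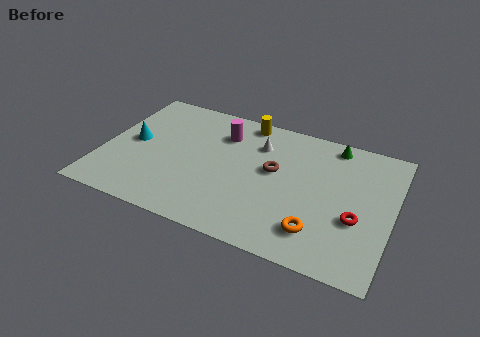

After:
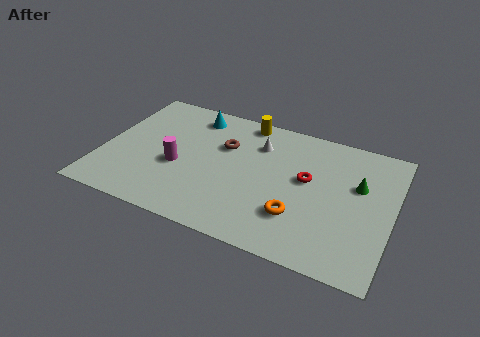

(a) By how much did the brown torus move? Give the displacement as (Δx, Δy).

(-2.5, 0.8)

The brown torus started near (8.2, 5.0) and ended near (5.7, 5.8).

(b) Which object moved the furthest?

the cyan cone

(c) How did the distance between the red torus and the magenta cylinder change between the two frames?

-1.3

Before: roughly 7.6 units apart; after: 6.3. That's 1.3 units closer together.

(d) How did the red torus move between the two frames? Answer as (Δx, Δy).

(-2.5, 1.7)

The red torus was at about (12.3, 3.3) and moved to about (9.8, 5.0).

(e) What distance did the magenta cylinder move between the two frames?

3.5

From (5.5, 6.6) to (3.7, 3.6), the magenta cylinder covered √(1.8² + 3.0²) ≈ 3.5 units.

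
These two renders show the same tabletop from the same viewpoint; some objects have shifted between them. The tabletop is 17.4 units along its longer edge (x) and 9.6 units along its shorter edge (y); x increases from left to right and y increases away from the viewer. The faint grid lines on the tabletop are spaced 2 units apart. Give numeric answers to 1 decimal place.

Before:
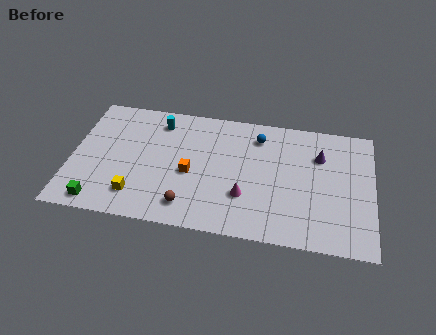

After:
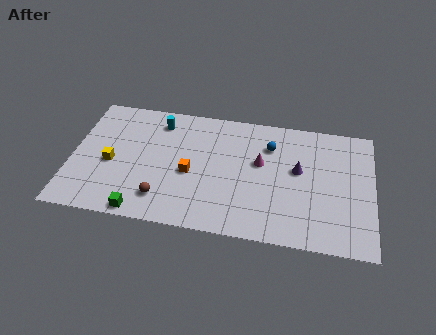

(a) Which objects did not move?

the cyan cylinder and the orange cube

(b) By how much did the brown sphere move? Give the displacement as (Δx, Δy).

(-1.5, 0.3)

The brown sphere was at about (6.9, 1.7) and moved to about (5.4, 2.0).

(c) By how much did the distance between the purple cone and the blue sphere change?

-1.4

The distance was about 3.7 in the first image and 2.3 in the second, so they moved 1.4 units closer together.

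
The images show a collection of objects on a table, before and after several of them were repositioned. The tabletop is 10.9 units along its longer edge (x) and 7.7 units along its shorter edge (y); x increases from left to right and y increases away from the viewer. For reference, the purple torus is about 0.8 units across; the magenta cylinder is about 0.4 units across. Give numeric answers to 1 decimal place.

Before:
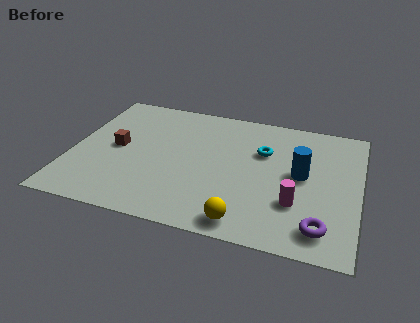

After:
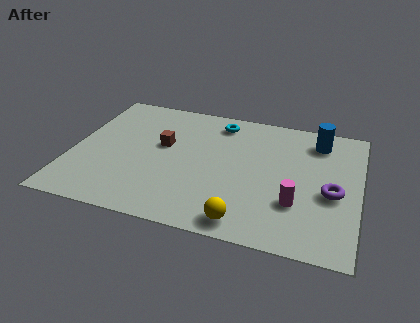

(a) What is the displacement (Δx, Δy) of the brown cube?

(1.7, 0.6)

The brown cube started near (1.7, 3.9) and ended near (3.4, 4.5).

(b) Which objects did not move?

the magenta cylinder and the yellow sphere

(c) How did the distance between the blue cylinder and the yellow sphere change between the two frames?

+2.2

Before: roughly 3.7 units apart; after: 5.9. That's 2.2 units further apart.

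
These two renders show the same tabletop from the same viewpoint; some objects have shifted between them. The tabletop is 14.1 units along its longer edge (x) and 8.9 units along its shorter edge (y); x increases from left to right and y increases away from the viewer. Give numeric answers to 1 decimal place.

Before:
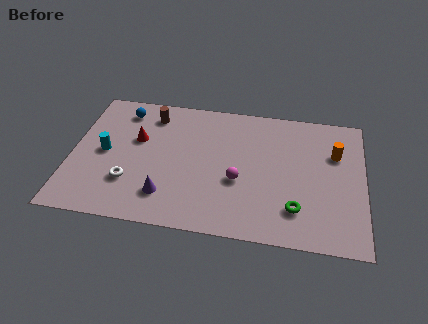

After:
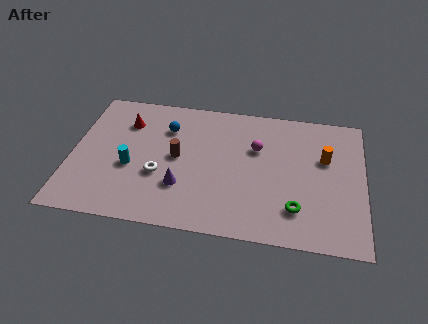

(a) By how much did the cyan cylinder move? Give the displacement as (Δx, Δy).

(1.3, -0.8)

The cyan cylinder was at about (1.6, 4.4) and moved to about (2.9, 3.6).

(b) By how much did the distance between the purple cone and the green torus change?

-0.7

Before: roughly 6.2 units apart; after: 5.5. That's 0.7 units closer together.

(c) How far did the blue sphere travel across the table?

2.4

From (2.3, 7.4) to (4.5, 6.5), the blue sphere covered √(2.2² + 0.9²) ≈ 2.4 units.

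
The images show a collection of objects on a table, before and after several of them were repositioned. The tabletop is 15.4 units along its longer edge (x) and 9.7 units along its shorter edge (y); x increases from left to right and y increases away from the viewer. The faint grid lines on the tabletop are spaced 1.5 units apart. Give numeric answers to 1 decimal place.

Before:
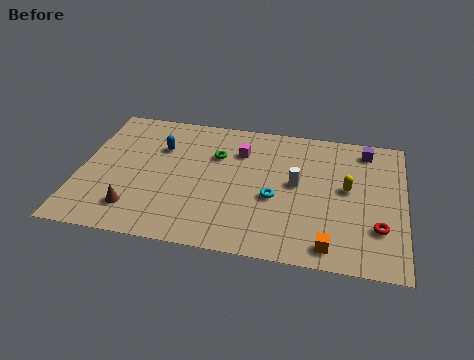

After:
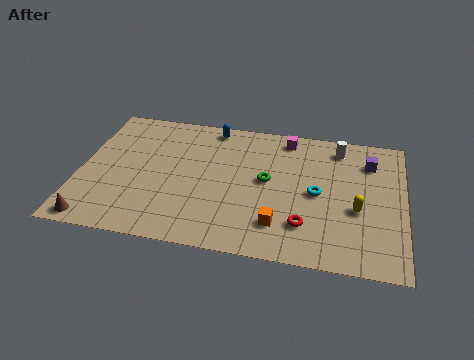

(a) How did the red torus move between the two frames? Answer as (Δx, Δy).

(-3.4, -0.4)

The red torus was at about (14.2, 2.8) and moved to about (10.8, 2.4).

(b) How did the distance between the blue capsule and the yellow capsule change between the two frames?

-0.5

Before: roughly 9.1 units apart; after: 8.6. That's 0.5 units closer together.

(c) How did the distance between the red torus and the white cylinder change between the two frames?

+1.4

Before: roughly 4.6 units apart; after: 6.0. That's 1.4 units further apart.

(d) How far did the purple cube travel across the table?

0.9

The purple cube was near (13.5, 8.3) before and (13.7, 7.4) after, so it travelled √(0.2² + 0.9²) ≈ 0.9 units.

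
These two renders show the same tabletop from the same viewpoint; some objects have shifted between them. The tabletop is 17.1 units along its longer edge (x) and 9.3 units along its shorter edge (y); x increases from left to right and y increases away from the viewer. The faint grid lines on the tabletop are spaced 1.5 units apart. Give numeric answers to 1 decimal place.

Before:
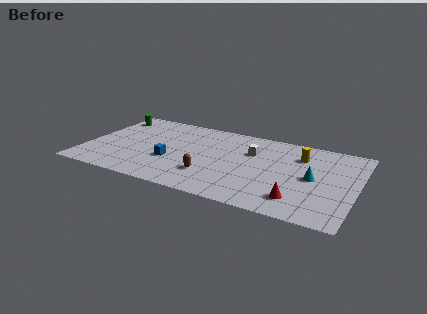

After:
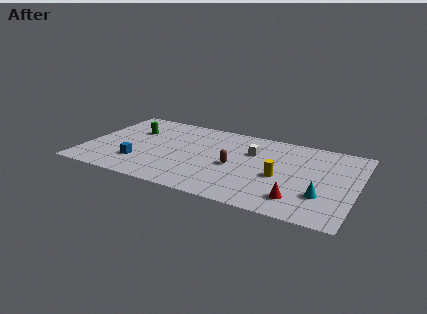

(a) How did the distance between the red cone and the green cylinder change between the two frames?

-2.1

They were about 13.9 units apart before and 11.8 after — 2.1 units closer together.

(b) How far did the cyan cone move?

1.9

From (14.4, 4.6) to (15.1, 2.8), the cyan cone covered √(0.7² + 1.8²) ≈ 1.9 units.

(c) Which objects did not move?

the white cube and the red cone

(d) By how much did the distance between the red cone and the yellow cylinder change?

-2.5

They were about 5.0 units apart before and 2.5 after — 2.5 units closer together.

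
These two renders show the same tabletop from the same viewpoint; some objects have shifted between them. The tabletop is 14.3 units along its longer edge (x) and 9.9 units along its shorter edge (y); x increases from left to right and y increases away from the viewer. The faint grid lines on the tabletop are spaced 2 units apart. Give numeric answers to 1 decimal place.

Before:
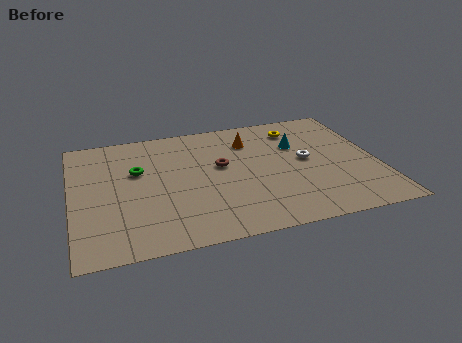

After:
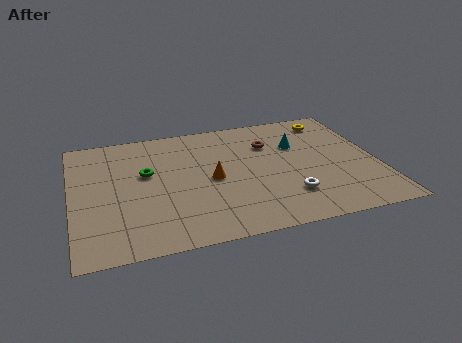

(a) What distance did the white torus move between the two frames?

2.9

From (11.0, 5.2) to (9.9, 2.5), the white torus covered √(1.1² + 2.7²) ≈ 2.9 units.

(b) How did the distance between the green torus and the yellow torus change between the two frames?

+1.4

Before: roughly 7.9 units apart; after: 9.3. That's 1.4 units further apart.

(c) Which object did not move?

the cyan cone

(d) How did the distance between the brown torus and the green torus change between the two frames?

+2.1

They were about 3.9 units apart before and 6.0 after — 2.1 units further apart.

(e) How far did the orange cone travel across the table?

3.4

The orange cone was near (8.5, 7.5) before and (6.5, 4.7) after, so it travelled √(2.0² + 2.8²) ≈ 3.4 units.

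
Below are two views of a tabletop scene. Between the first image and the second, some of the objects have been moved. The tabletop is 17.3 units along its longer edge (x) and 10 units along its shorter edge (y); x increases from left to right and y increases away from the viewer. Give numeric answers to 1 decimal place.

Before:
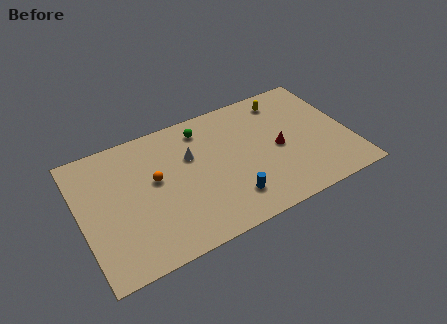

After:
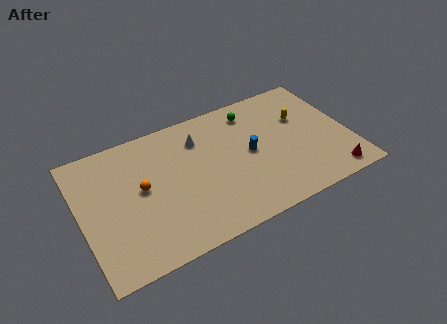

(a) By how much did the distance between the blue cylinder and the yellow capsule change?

-3.7

The distance was about 7.6 in the first image and 3.9 in the second, so they moved 3.7 units closer together.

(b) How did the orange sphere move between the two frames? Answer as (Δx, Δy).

(-0.9, -0.3)

The orange sphere was at about (4.8, 5.7) and moved to about (3.9, 5.4).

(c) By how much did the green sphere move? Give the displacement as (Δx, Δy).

(3.3, 0.0)

From the two frames, the green sphere sits at roughly (8.2, 8.3) before and (11.5, 8.3) after.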